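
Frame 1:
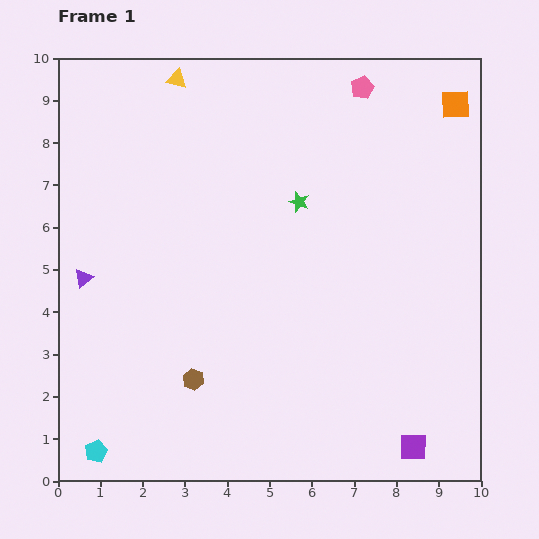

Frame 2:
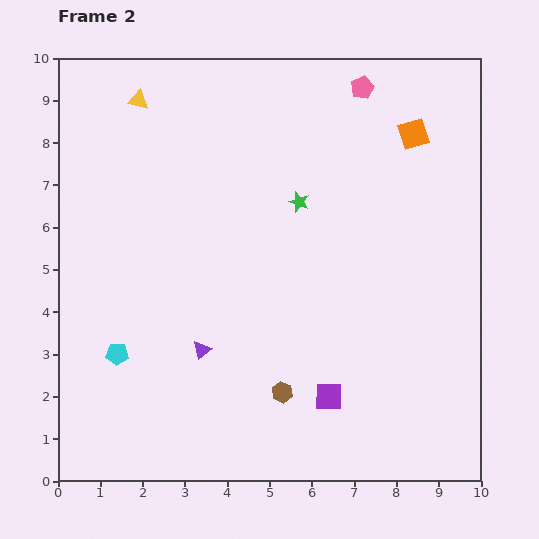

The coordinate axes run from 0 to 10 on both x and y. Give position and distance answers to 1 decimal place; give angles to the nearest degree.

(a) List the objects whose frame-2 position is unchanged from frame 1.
the green star, the pink pentagon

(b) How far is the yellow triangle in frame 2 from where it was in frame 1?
1.0

The yellow triangle moved from (2.8, 9.5) to (1.9, 9.0), a distance of √(0.9² + 0.5²) ≈ 1.0.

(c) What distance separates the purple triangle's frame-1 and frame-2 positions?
3.3

The purple triangle moved from (0.6, 4.8) to (3.4, 3.1), a distance of √(2.8² + 1.7²) ≈ 3.3.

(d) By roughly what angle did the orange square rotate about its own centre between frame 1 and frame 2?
16° counter-clockwise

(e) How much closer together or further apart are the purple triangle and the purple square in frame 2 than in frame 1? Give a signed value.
-5.6

Distance in frame 1: 8.8. Distance in frame 2: 3.2.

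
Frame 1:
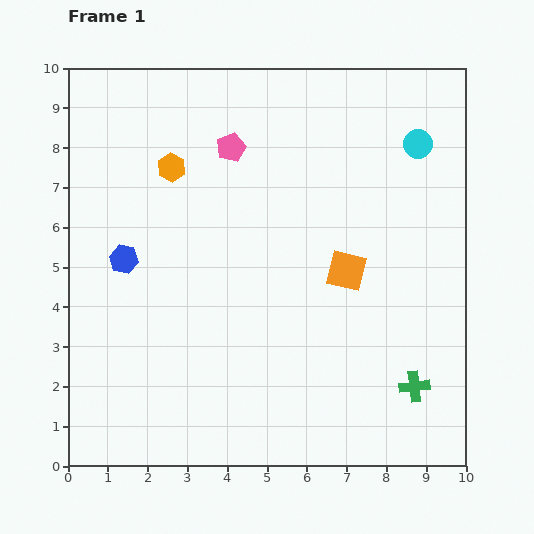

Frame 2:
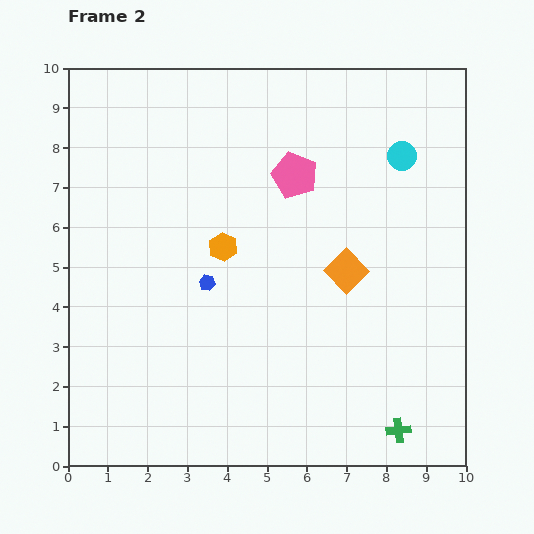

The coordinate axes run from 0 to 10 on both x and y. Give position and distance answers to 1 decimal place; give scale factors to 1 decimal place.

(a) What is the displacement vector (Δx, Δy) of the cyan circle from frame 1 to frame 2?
(-0.4, -0.3)

The cyan circle was at (8.8, 8.1) in frame 1 and (8.4, 7.8) in frame 2.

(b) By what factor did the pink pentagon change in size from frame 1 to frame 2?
1.6×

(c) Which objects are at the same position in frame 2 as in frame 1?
the orange square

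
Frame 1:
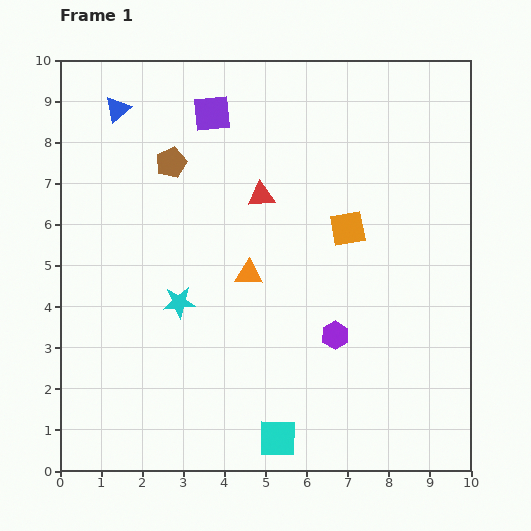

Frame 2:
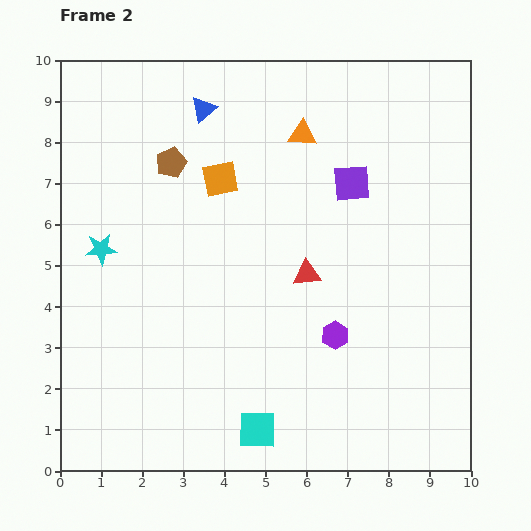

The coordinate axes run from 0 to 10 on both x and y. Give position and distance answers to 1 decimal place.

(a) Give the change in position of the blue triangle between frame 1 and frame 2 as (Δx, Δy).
(2.1, 0.0)

The blue triangle was at (1.4, 8.8) in frame 1 and (3.5, 8.8) in frame 2.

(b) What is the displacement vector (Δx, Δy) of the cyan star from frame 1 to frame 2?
(-1.9, 1.3)

The cyan star was at (2.9, 4.1) in frame 1 and (1.0, 5.4) in frame 2.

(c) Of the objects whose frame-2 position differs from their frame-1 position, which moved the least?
the cyan square

(moved 0.5)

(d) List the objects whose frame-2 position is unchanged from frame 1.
the brown pentagon, the purple hexagon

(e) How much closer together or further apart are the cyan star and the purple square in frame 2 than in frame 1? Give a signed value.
+1.6

Distance in frame 1: 4.7. Distance in frame 2: 6.3.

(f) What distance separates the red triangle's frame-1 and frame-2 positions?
2.2

The red triangle moved from (4.9, 6.7) to (6.0, 4.8), a distance of √(1.1² + 1.9²) ≈ 2.2.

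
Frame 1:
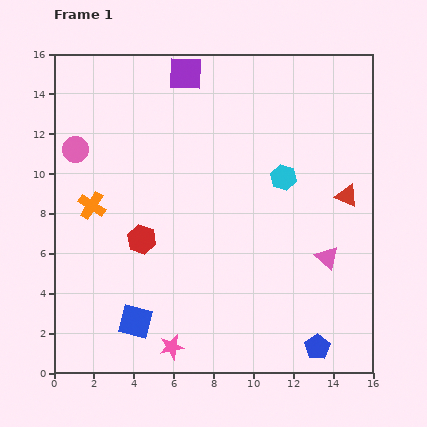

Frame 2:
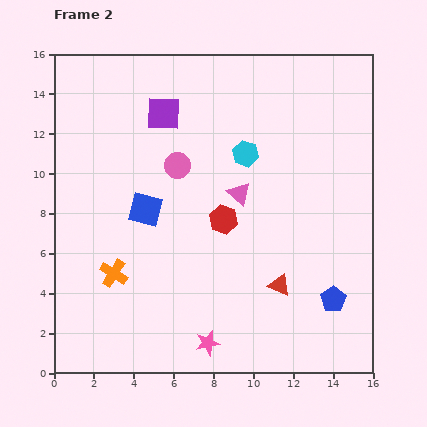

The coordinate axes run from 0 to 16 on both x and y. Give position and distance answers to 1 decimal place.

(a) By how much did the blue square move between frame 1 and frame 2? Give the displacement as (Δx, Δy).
(0.5, 5.6)

The blue square was at (4.1, 2.6) in frame 1 and (4.6, 8.2) in frame 2.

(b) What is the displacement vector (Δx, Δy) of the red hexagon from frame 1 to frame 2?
(4.1, 1.0)

The red hexagon was at (4.4, 6.7) in frame 1 and (8.5, 7.7) in frame 2.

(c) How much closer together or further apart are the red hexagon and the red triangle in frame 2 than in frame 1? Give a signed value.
-6.2

Distance in frame 1: 10.5. Distance in frame 2: 4.3.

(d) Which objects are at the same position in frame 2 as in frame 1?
none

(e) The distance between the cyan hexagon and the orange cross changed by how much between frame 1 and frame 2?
-0.8

Distance in frame 1: 9.7. Distance in frame 2: 8.9.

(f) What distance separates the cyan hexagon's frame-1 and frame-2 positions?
2.2

The cyan hexagon moved from (11.5, 9.8) to (9.6, 11.0), a distance of √(1.9² + 1.2²) ≈ 2.2.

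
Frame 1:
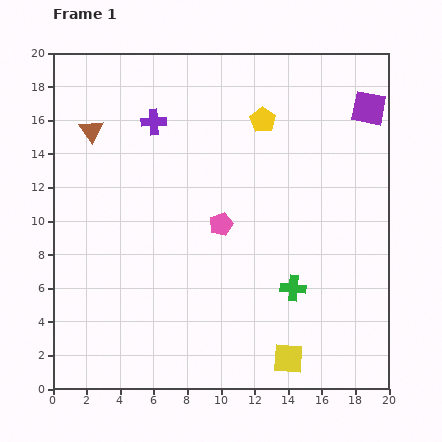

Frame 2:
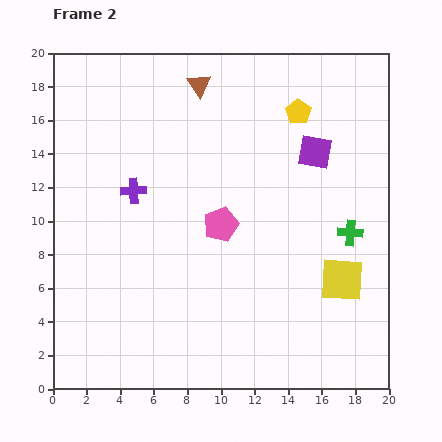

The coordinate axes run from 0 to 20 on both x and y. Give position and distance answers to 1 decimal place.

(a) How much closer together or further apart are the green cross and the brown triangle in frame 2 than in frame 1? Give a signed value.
-2.6

Distance in frame 1: 15.2. Distance in frame 2: 12.6.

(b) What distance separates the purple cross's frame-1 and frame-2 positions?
4.3

The purple cross moved from (6.0, 15.9) to (4.8, 11.8), a distance of √(1.2² + 4.1²) ≈ 4.3.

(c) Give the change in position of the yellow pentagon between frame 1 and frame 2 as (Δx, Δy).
(2.1, 0.5)

The yellow pentagon was at (12.5, 16.0) in frame 1 and (14.6, 16.5) in frame 2.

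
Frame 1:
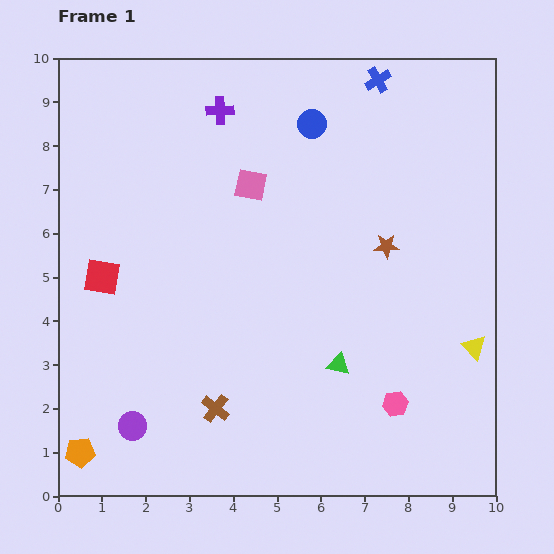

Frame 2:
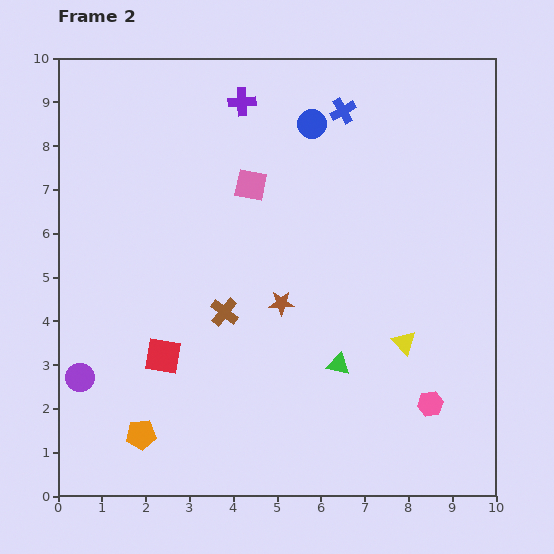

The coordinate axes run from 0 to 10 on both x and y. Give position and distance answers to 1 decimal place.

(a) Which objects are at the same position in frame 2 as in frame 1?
the blue circle, the green triangle, the pink square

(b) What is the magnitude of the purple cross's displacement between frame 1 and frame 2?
0.5

The purple cross moved from (3.7, 8.8) to (4.2, 9.0), a distance of √(0.5² + 0.2²) ≈ 0.5.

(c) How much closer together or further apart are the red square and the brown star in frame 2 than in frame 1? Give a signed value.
-3.5

Distance in frame 1: 6.5. Distance in frame 2: 3.0.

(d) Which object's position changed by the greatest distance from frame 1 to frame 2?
the brown star

(moved 2.7; next 2.3)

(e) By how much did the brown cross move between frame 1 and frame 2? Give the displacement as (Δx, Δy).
(0.2, 2.2)

The brown cross was at (3.6, 2.0) in frame 1 and (3.8, 4.2) in frame 2.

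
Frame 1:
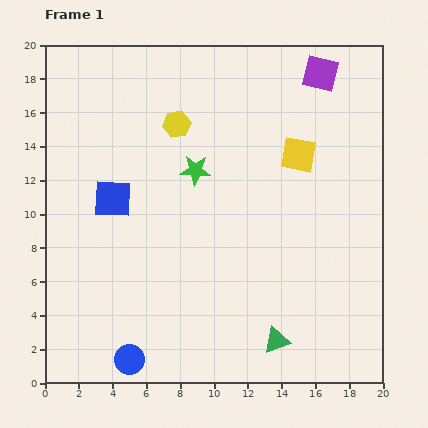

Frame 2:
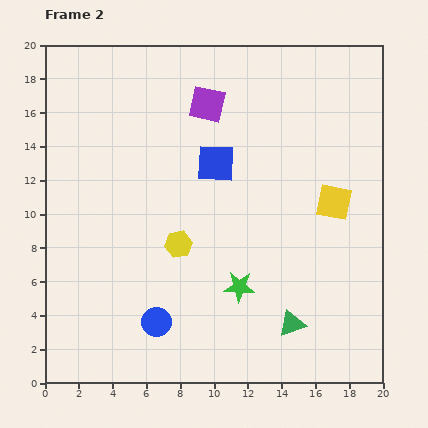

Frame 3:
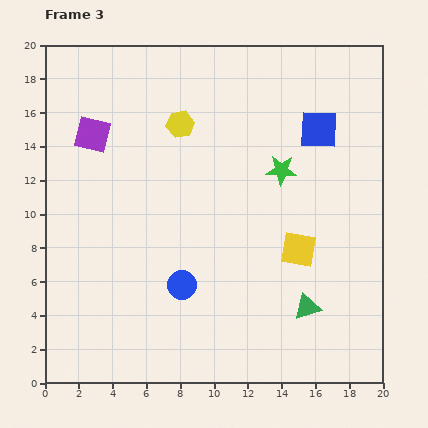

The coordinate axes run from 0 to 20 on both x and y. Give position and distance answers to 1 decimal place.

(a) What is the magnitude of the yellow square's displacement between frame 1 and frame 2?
3.5

The yellow square moved from (15.0, 13.5) to (17.1, 10.7), a distance of √(2.1² + 2.8²) ≈ 3.5.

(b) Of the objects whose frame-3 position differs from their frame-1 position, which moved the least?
the yellow hexagon

(moved 0.2)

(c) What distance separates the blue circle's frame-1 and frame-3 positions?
5.4

The blue circle moved from (5.0, 1.4) to (8.1, 5.8), a distance of √(3.1² + 4.4²) ≈ 5.4.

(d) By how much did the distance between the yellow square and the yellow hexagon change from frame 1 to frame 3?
+2.8

Distance in frame 1: 7.4. Distance in frame 3: 10.2.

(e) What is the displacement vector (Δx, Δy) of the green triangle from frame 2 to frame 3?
(0.9, 1.0)

The green triangle was at (14.6, 3.5) in frame 2 and (15.5, 4.5) in frame 3.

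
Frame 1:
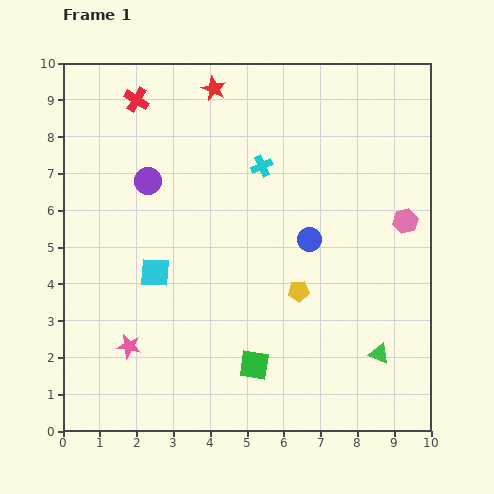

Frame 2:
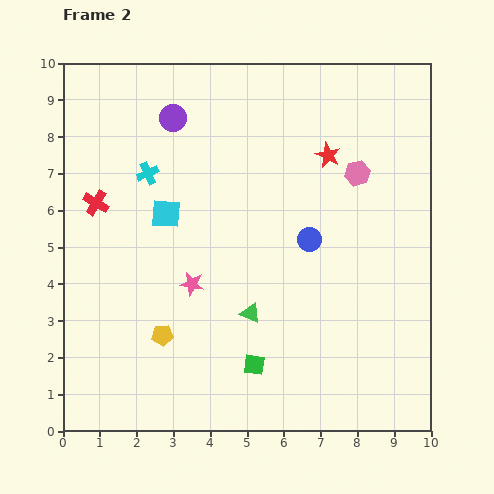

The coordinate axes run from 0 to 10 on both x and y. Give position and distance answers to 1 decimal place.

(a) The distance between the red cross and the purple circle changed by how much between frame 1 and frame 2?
+0.9

Distance in frame 1: 2.2. Distance in frame 2: 3.1.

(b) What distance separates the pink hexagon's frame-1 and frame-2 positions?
1.8

The pink hexagon moved from (9.3, 5.7) to (8.0, 7.0), a distance of √(1.3² + 1.3²) ≈ 1.8.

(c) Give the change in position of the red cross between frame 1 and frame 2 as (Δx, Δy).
(-1.1, -2.8)

The red cross was at (2.0, 9.0) in frame 1 and (0.9, 6.2) in frame 2.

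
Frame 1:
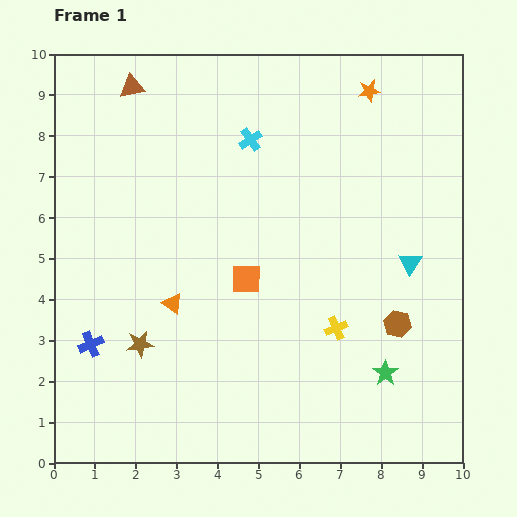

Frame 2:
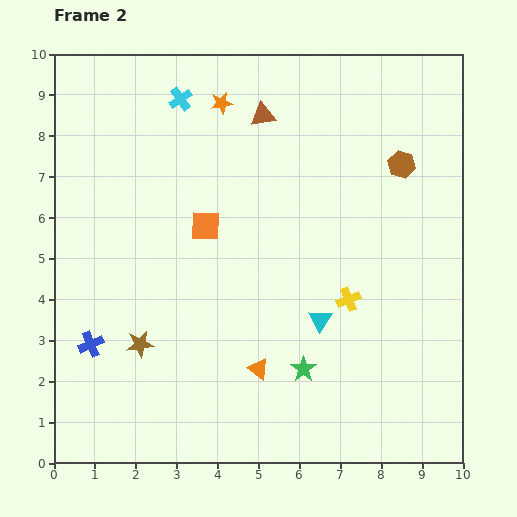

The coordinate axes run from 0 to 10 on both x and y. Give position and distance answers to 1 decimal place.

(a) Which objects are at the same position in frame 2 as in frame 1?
the brown star, the blue cross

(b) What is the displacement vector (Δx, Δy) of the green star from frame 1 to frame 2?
(-2.0, 0.1)

The green star was at (8.1, 2.2) in frame 1 and (6.1, 2.3) in frame 2.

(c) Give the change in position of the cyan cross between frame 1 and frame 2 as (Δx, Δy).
(-1.7, 1.0)

The cyan cross was at (4.8, 7.9) in frame 1 and (3.1, 8.9) in frame 2.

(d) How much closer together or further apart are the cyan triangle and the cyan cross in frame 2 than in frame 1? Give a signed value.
+1.5

Distance in frame 1: 4.9. Distance in frame 2: 6.4.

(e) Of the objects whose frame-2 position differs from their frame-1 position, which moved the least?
the yellow cross

(moved 0.8)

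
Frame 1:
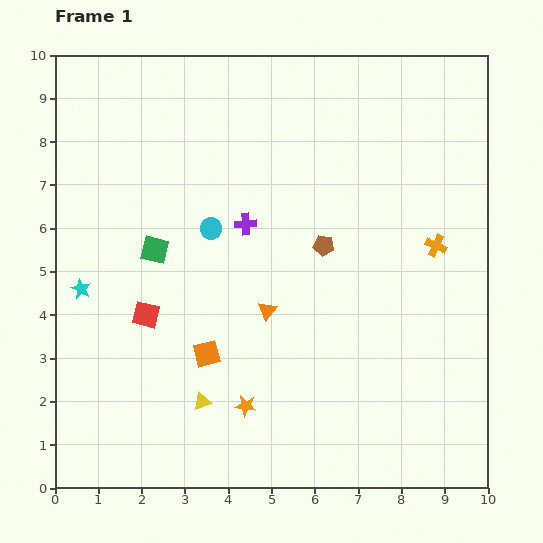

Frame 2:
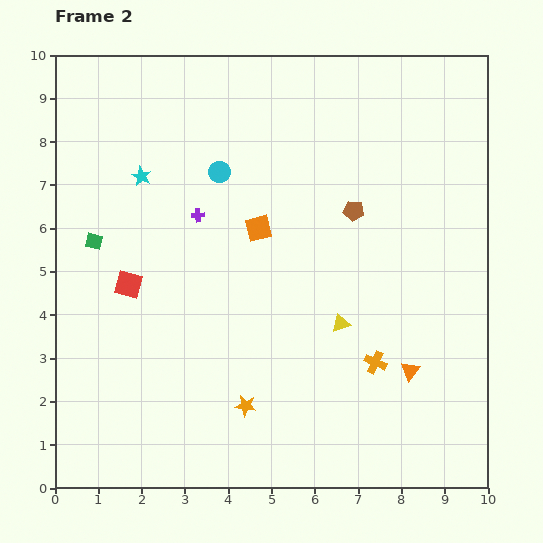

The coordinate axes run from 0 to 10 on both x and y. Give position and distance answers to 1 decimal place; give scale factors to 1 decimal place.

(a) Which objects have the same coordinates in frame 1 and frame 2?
the orange star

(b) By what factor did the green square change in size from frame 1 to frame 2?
0.6×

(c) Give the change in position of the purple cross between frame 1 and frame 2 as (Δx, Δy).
(-1.1, 0.2)

The purple cross was at (4.4, 6.1) in frame 1 and (3.3, 6.3) in frame 2.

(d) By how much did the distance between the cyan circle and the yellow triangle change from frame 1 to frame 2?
+0.5

Distance in frame 1: 4.0. Distance in frame 2: 4.5.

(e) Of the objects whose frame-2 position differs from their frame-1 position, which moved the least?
the red square

(moved 0.8)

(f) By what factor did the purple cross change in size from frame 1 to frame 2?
0.6×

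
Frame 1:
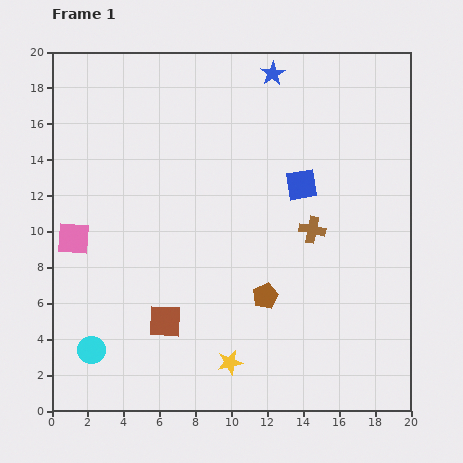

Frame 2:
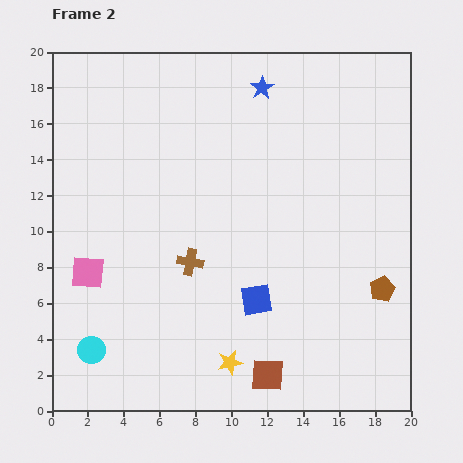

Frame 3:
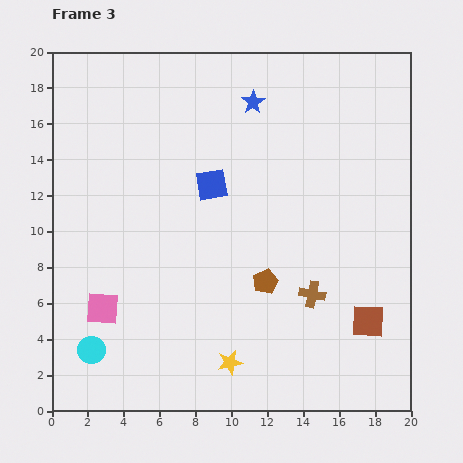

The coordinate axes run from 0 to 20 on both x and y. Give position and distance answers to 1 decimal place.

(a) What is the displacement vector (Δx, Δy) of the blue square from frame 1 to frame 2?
(-2.5, -6.4)

The blue square was at (13.9, 12.6) in frame 1 and (11.4, 6.2) in frame 2.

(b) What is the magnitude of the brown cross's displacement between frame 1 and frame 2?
7.0

The brown cross moved from (14.5, 10.1) to (7.7, 8.3), a distance of √(6.8² + 1.8²) ≈ 7.0.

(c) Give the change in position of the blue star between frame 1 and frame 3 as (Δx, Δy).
(-1.1, -1.6)

The blue star was at (12.3, 18.8) in frame 1 and (11.2, 17.2) in frame 3.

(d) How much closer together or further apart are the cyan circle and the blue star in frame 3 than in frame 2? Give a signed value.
-0.9

Distance in frame 2: 17.4. Distance in frame 3: 16.5.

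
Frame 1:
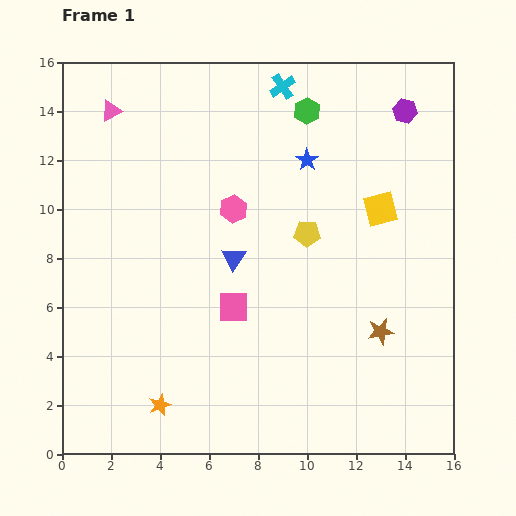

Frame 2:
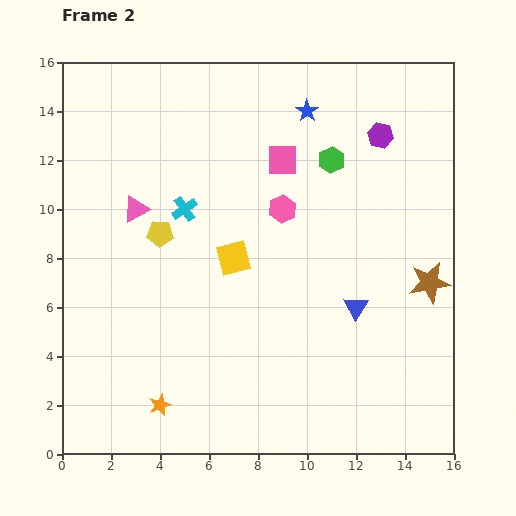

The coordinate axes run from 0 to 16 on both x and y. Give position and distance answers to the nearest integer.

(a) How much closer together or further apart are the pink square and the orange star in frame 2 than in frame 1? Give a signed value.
+6

Distance in frame 1: 5. Distance in frame 2: 11.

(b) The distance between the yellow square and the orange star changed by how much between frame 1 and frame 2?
-5

Distance in frame 1: 12. Distance in frame 2: 7.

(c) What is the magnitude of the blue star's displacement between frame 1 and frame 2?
2

The blue star moved from (10, 12) to (10, 14), a distance of √(0² + 2²) ≈ 2.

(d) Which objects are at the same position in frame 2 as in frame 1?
the orange star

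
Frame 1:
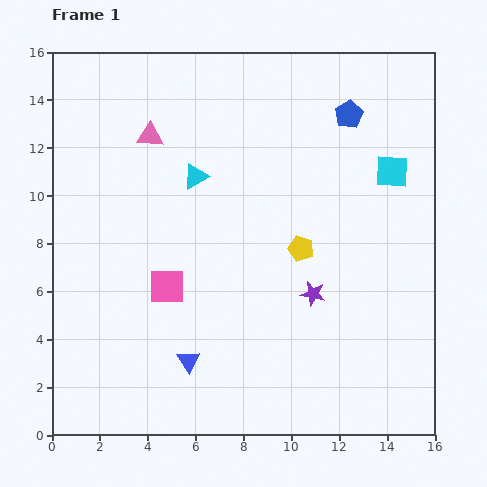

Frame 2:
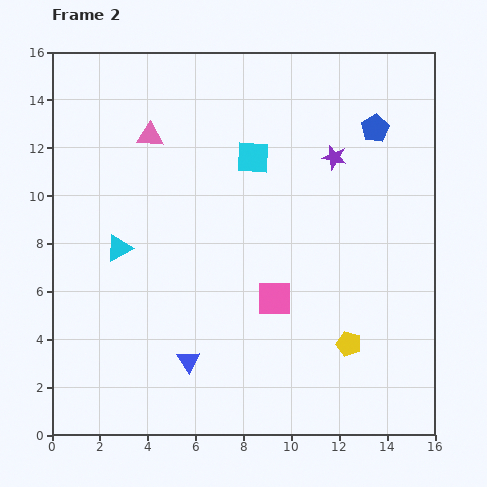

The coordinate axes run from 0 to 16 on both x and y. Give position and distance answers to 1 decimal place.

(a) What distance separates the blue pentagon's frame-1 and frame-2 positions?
1.3

The blue pentagon moved from (12.4, 13.4) to (13.5, 12.8), a distance of √(1.1² + 0.6²) ≈ 1.3.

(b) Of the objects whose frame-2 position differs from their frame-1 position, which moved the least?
the blue pentagon

(moved 1.3)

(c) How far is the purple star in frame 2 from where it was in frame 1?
5.8

The purple star moved from (10.9, 5.9) to (11.8, 11.6), a distance of √(0.9² + 5.7²) ≈ 5.8.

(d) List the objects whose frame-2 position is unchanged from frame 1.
the pink triangle, the blue triangle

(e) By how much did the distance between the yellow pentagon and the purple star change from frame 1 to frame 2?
+5.8

Distance in frame 1: 2.0. Distance in frame 2: 7.8.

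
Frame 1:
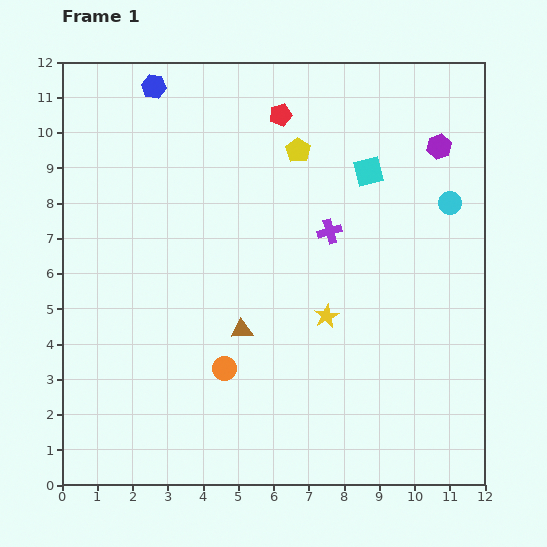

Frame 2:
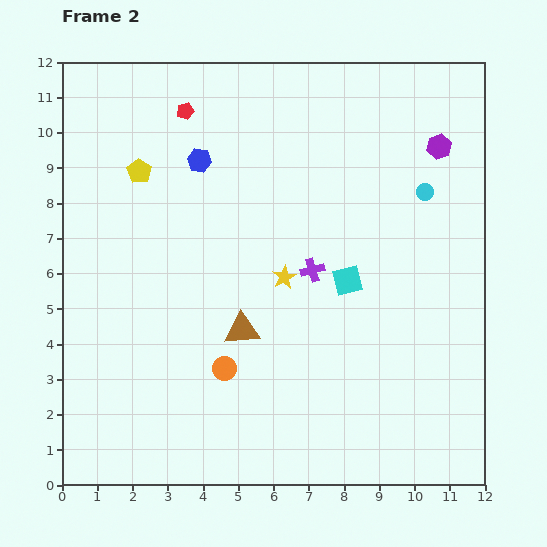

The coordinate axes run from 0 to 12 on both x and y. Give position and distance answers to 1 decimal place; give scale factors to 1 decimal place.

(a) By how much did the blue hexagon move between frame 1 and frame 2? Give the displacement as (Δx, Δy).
(1.3, -2.1)

The blue hexagon was at (2.6, 11.3) in frame 1 and (3.9, 9.2) in frame 2.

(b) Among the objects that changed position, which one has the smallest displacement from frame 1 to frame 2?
the cyan circle

(moved 0.8)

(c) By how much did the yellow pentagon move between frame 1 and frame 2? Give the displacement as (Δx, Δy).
(-4.5, -0.6)

The yellow pentagon was at (6.7, 9.5) in frame 1 and (2.2, 8.9) in frame 2.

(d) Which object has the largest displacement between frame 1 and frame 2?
the yellow pentagon

(moved 4.5; next 3.2)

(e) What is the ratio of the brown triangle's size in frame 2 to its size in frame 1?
1.6×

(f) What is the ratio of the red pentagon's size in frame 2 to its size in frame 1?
0.8×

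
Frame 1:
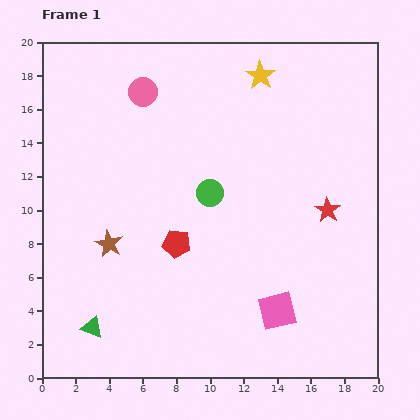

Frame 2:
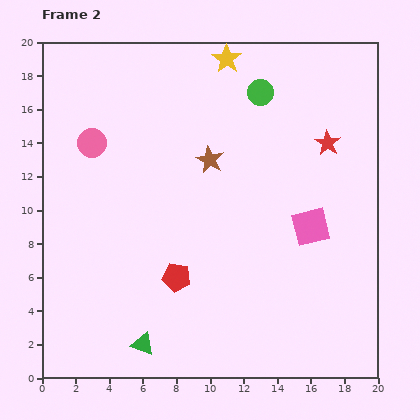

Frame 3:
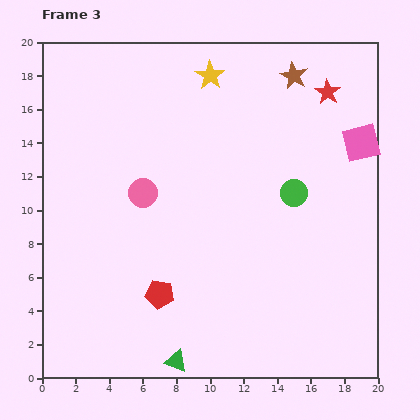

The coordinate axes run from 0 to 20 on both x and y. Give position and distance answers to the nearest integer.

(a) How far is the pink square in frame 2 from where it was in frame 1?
5

The pink square moved from (14, 4) to (16, 9), a distance of √(2² + 5²) ≈ 5.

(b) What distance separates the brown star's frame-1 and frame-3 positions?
15

The brown star moved from (4, 8) to (15, 18), a distance of √(11² + 10²) ≈ 15.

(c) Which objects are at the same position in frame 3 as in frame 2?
none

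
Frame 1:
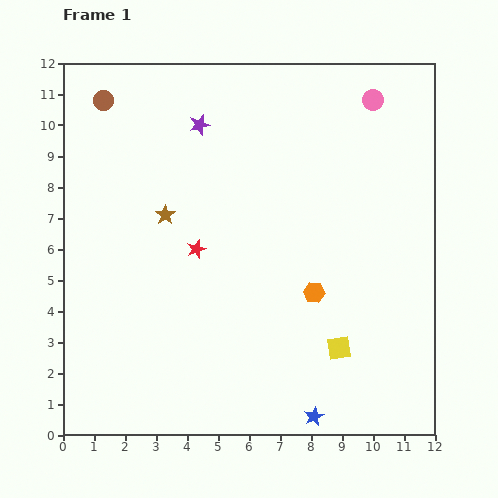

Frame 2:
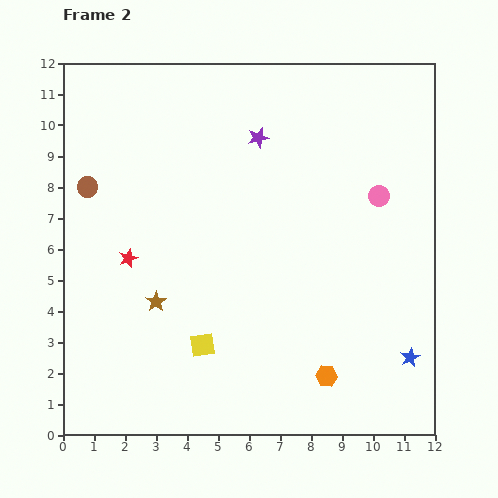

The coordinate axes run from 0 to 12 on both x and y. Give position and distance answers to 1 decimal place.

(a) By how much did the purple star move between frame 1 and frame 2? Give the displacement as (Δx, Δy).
(1.9, -0.4)

The purple star was at (4.4, 10.0) in frame 1 and (6.3, 9.6) in frame 2.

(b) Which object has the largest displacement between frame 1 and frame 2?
the yellow square

(moved 4.4; next 3.6)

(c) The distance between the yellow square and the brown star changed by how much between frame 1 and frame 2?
-5.0

Distance in frame 1: 7.1. Distance in frame 2: 2.1.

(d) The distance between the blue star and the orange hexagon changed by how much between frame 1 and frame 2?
-1.2

Distance in frame 1: 4.0. Distance in frame 2: 2.8.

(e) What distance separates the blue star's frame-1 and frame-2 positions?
3.6

The blue star moved from (8.1, 0.6) to (11.2, 2.5), a distance of √(3.1² + 1.9²) ≈ 3.6.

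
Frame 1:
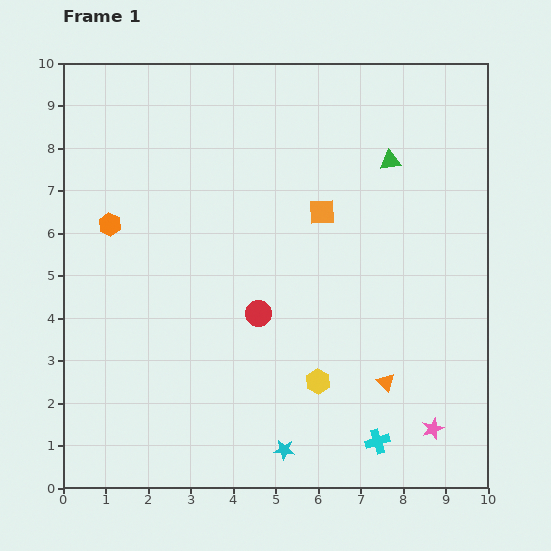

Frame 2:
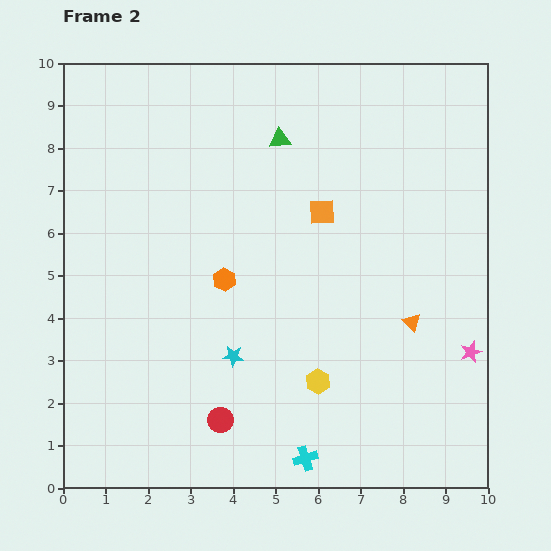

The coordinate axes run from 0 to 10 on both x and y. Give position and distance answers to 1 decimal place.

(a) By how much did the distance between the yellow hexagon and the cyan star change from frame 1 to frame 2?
+0.3

Distance in frame 1: 1.8. Distance in frame 2: 2.1.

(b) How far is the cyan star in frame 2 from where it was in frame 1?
2.5

The cyan star moved from (5.2, 0.9) to (4.0, 3.1), a distance of √(1.2² + 2.2²) ≈ 2.5.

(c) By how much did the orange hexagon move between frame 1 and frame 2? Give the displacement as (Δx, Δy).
(2.7, -1.3)

The orange hexagon was at (1.1, 6.2) in frame 1 and (3.8, 4.9) in frame 2.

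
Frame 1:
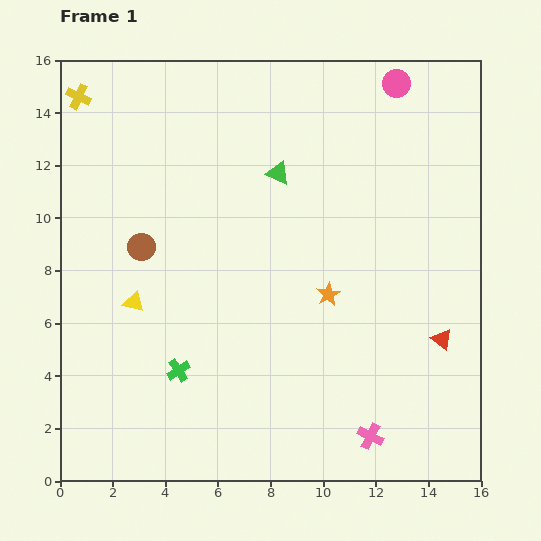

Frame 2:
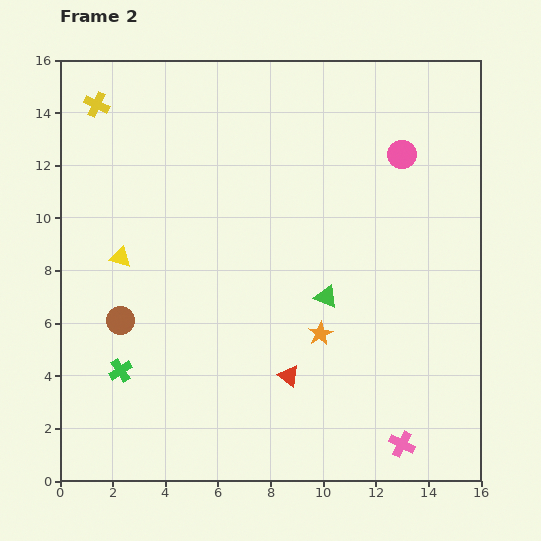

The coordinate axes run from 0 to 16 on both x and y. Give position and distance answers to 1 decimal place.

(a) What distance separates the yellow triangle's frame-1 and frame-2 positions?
1.8

The yellow triangle moved from (2.8, 6.8) to (2.3, 8.5), a distance of √(0.5² + 1.7²) ≈ 1.8.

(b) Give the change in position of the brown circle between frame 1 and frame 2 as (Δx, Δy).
(-0.8, -2.8)

The brown circle was at (3.1, 8.9) in frame 1 and (2.3, 6.1) in frame 2.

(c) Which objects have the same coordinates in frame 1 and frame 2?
none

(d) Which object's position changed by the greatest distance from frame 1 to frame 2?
the red triangle

(moved 6.0; next 5.0)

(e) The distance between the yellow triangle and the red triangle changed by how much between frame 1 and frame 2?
-4.0

Distance in frame 1: 11.8. Distance in frame 2: 7.8.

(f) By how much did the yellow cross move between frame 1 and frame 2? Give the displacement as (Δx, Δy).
(0.7, -0.3)

The yellow cross was at (0.7, 14.6) in frame 1 and (1.4, 14.3) in frame 2.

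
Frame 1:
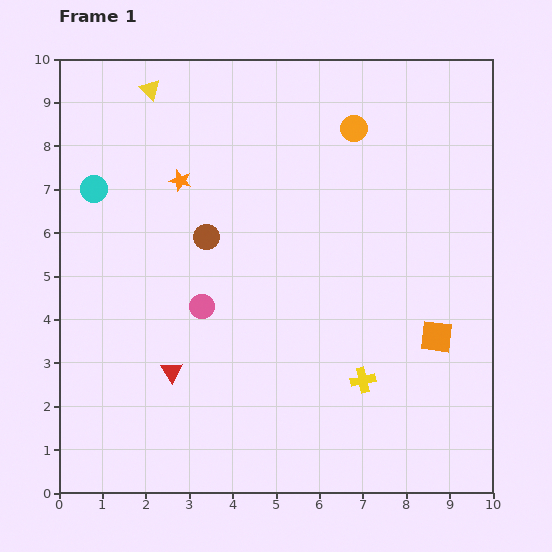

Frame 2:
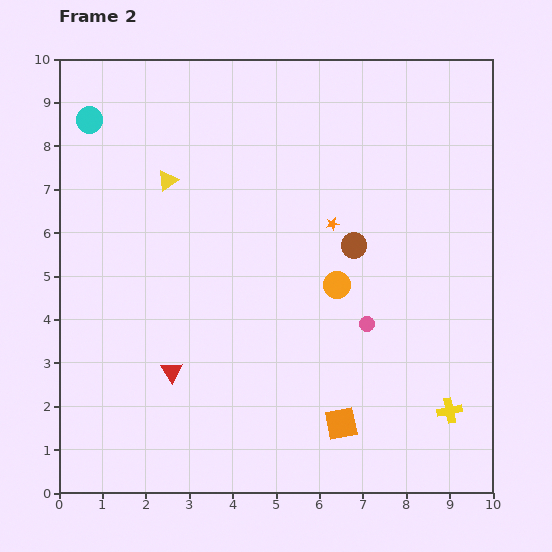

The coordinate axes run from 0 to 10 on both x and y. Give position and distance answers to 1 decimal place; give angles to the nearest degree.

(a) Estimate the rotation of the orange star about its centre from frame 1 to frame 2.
26° counter-clockwise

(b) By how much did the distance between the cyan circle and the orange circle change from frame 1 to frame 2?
+0.7

Distance in frame 1: 6.2. Distance in frame 2: 6.9.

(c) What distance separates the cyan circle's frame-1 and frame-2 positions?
1.6

The cyan circle moved from (0.8, 7.0) to (0.7, 8.6), a distance of √(0.1² + 1.6²) ≈ 1.6.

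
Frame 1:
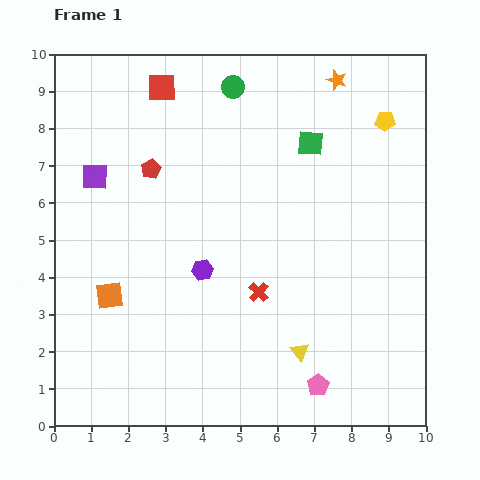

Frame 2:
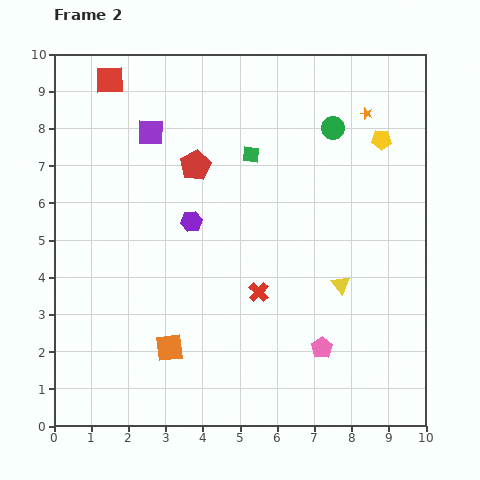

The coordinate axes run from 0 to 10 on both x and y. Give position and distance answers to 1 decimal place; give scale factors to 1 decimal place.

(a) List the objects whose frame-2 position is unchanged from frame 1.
the red cross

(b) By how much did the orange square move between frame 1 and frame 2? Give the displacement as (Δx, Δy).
(1.6, -1.4)

The orange square was at (1.5, 3.5) in frame 1 and (3.1, 2.1) in frame 2.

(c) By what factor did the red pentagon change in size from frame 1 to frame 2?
1.5×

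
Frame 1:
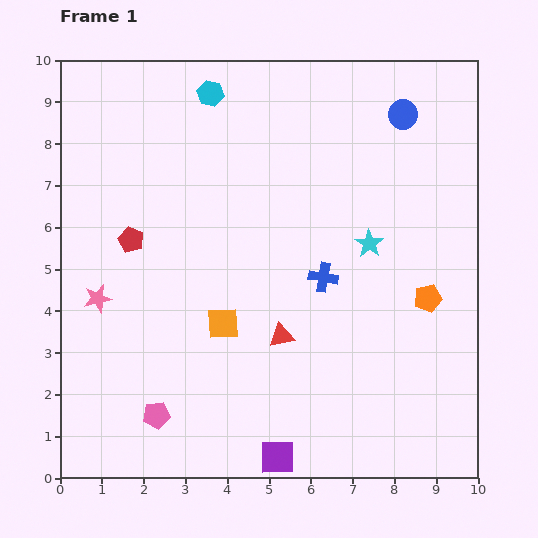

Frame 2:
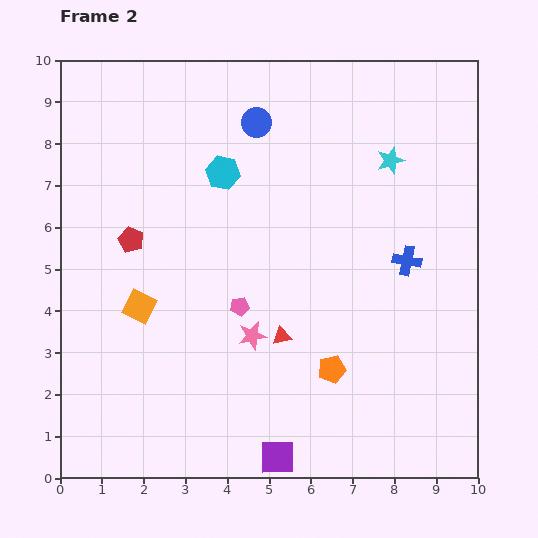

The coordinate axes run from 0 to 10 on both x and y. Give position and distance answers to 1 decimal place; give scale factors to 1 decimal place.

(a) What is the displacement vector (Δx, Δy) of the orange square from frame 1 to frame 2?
(-2.0, 0.4)

The orange square was at (3.9, 3.7) in frame 1 and (1.9, 4.1) in frame 2.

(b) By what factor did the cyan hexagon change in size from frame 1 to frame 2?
1.3×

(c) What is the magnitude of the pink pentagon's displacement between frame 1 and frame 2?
3.3

The pink pentagon moved from (2.3, 1.5) to (4.3, 4.1), a distance of √(2.0² + 2.6²) ≈ 3.3.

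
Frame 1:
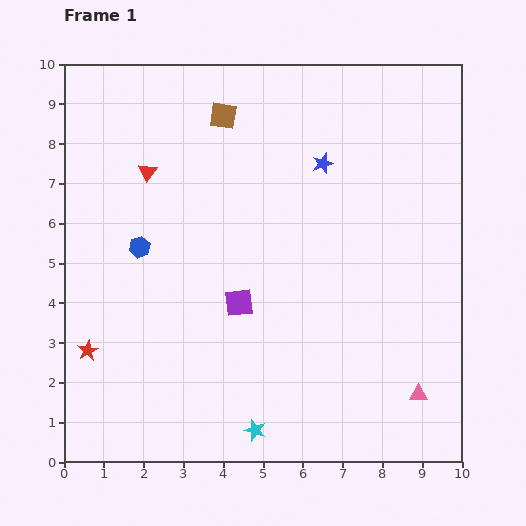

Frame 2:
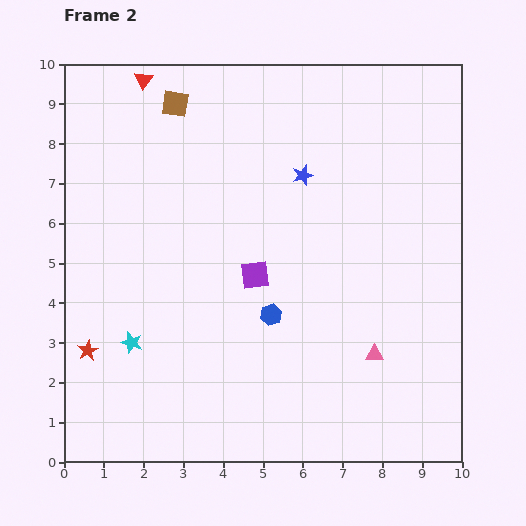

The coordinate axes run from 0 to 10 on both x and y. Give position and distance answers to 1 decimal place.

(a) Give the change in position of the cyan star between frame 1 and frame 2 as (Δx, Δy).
(-3.1, 2.2)

The cyan star was at (4.8, 0.8) in frame 1 and (1.7, 3.0) in frame 2.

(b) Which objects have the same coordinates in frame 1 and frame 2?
the red star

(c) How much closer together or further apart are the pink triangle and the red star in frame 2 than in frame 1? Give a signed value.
-1.2

Distance in frame 1: 8.4. Distance in frame 2: 7.2.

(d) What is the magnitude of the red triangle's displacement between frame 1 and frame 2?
2.3

The red triangle moved from (2.1, 7.3) to (2.0, 9.6), a distance of √(0.1² + 2.3²) ≈ 2.3.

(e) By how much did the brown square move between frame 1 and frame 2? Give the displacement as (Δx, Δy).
(-1.2, 0.3)

The brown square was at (4.0, 8.7) in frame 1 and (2.8, 9.0) in frame 2.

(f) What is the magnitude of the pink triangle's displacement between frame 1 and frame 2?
1.5

The pink triangle moved from (8.9, 1.7) to (7.8, 2.7), a distance of √(1.1² + 1.0²) ≈ 1.5.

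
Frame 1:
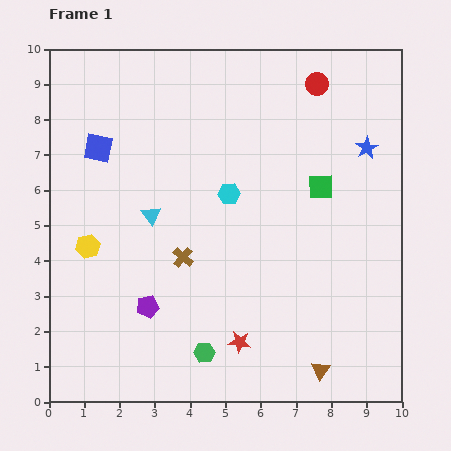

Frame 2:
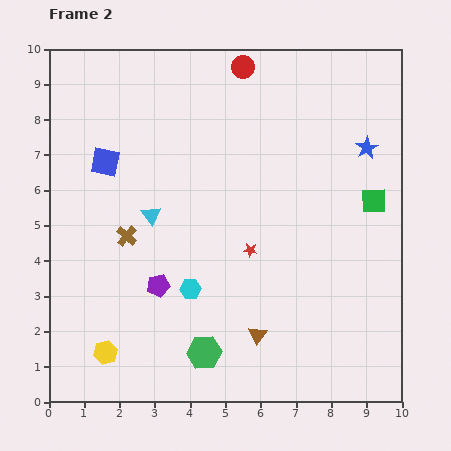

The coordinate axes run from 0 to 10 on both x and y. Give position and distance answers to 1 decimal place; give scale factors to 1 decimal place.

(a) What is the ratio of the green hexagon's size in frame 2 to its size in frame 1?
1.7×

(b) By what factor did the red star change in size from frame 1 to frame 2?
0.6×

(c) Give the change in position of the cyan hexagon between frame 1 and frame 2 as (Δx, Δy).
(-1.1, -2.7)

The cyan hexagon was at (5.1, 5.9) in frame 1 and (4.0, 3.2) in frame 2.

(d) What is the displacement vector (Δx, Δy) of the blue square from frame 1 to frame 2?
(0.2, -0.4)

The blue square was at (1.4, 7.2) in frame 1 and (1.6, 6.8) in frame 2.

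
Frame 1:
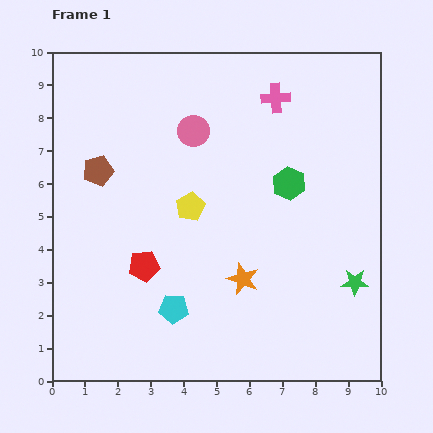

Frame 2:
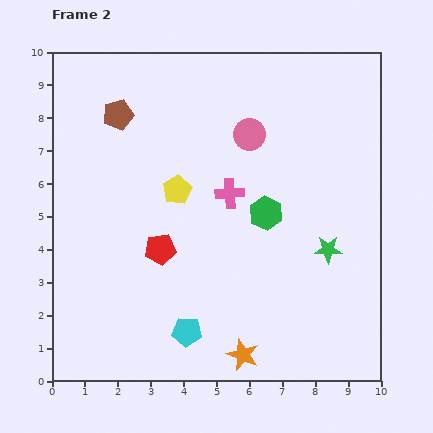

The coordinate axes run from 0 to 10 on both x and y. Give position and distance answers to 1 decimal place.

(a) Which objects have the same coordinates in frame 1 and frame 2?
none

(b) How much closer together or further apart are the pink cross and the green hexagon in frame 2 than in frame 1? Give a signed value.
-1.3

Distance in frame 1: 2.6. Distance in frame 2: 1.3.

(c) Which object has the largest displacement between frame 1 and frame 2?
the pink cross

(moved 3.2; next 2.3)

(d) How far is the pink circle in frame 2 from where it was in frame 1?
1.7

The pink circle moved from (4.3, 7.6) to (6.0, 7.5), a distance of √(1.7² + 0.1²) ≈ 1.7.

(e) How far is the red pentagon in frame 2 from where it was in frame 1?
0.7

The red pentagon moved from (2.8, 3.5) to (3.3, 4.0), a distance of √(0.5² + 0.5²) ≈ 0.7.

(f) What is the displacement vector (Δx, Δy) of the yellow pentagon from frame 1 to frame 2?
(-0.4, 0.5)

The yellow pentagon was at (4.2, 5.3) in frame 1 and (3.8, 5.8) in frame 2.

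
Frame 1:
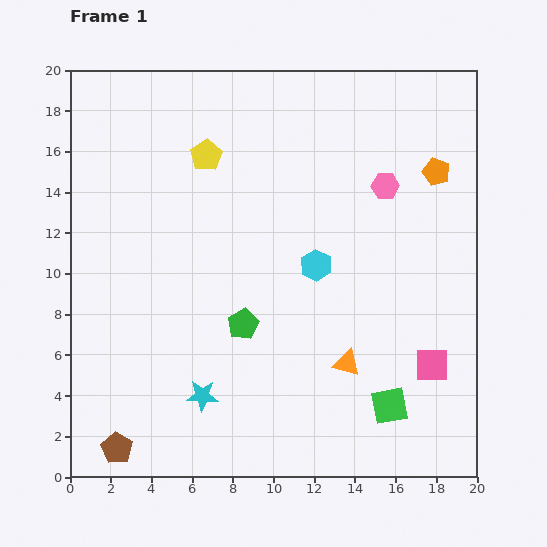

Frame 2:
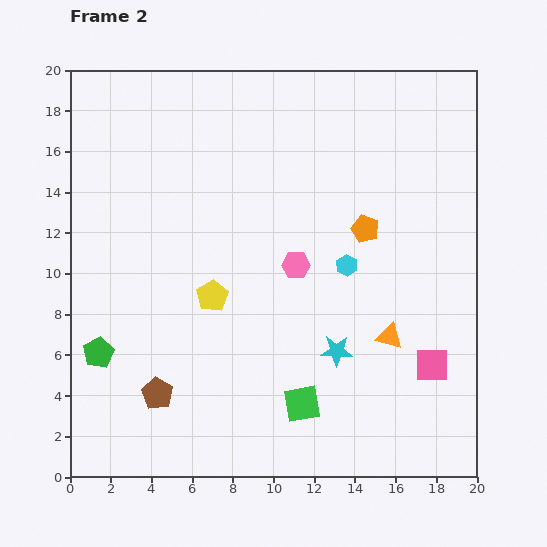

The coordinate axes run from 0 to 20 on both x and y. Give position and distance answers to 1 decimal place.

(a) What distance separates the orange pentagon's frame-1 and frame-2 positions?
4.5

The orange pentagon moved from (18.0, 15.0) to (14.5, 12.2), a distance of √(3.5² + 2.8²) ≈ 4.5.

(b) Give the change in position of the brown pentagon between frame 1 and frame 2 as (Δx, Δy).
(2.0, 2.7)

The brown pentagon was at (2.3, 1.4) in frame 1 and (4.3, 4.1) in frame 2.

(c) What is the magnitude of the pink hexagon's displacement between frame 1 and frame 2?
5.9

The pink hexagon moved from (15.5, 14.3) to (11.1, 10.4), a distance of √(4.4² + 3.9²) ≈ 5.9.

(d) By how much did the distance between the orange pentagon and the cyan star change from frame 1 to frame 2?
-9.7

Distance in frame 1: 15.9. Distance in frame 2: 6.2.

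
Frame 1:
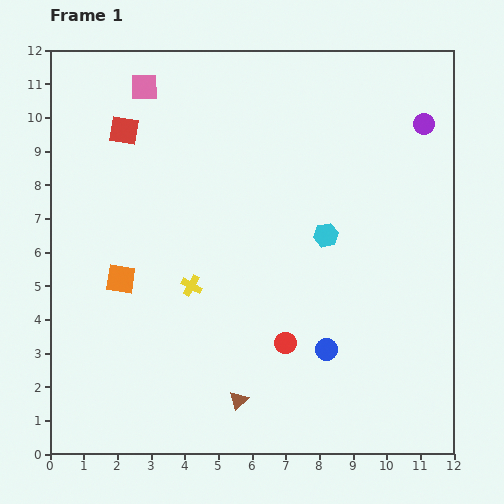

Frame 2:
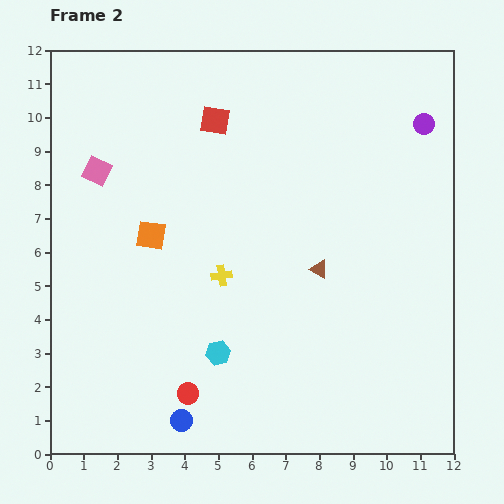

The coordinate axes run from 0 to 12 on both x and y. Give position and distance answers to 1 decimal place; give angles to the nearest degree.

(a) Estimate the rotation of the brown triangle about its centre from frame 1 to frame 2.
47° counter-clockwise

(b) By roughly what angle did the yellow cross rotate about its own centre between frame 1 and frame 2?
37° counter-clockwise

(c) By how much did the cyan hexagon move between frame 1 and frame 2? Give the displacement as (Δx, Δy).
(-3.2, -3.5)

The cyan hexagon was at (8.2, 6.5) in frame 1 and (5.0, 3.0) in frame 2.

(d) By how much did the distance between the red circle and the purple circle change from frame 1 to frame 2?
+2.9

Distance in frame 1: 7.7. Distance in frame 2: 10.6.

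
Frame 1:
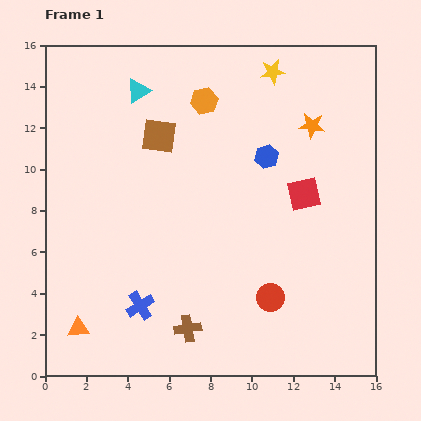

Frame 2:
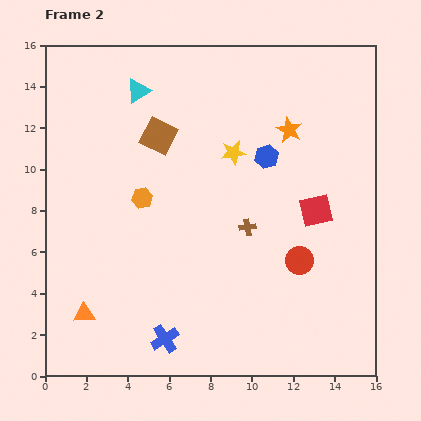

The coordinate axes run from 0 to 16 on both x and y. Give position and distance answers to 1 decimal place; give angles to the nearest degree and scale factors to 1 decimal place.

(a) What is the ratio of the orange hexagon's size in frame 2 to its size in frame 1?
0.8×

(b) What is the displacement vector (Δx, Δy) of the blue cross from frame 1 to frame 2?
(1.2, -1.6)

The blue cross was at (4.6, 3.4) in frame 1 and (5.8, 1.8) in frame 2.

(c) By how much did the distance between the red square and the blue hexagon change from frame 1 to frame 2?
+1.0

Distance in frame 1: 2.5. Distance in frame 2: 3.5.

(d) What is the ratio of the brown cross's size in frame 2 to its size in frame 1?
0.6×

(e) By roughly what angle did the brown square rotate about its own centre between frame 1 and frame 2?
18° clockwise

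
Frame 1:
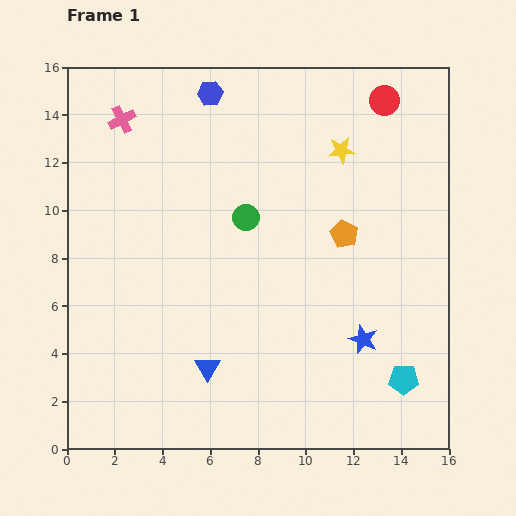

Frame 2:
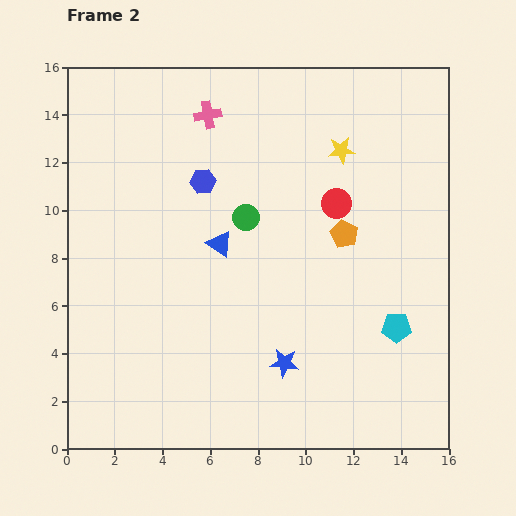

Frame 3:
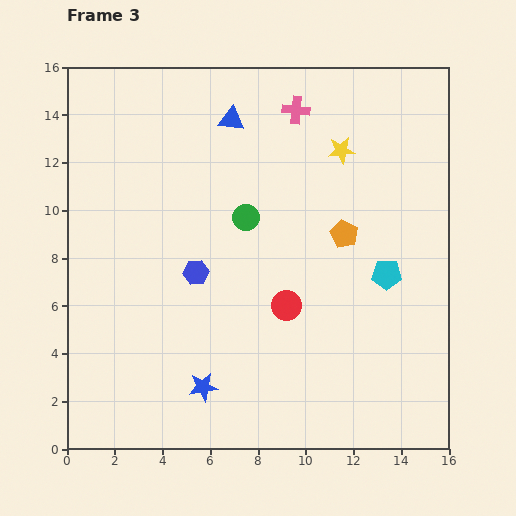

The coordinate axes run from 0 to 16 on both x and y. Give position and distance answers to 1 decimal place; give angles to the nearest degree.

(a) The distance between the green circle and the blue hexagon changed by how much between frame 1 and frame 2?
-3.1

Distance in frame 1: 5.4. Distance in frame 2: 2.3.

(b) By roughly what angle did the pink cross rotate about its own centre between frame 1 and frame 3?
32° clockwise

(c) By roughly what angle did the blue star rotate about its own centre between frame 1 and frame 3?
31° counter-clockwise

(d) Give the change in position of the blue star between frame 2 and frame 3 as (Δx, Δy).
(-3.4, -1.0)

The blue star was at (9.1, 3.6) in frame 2 and (5.7, 2.6) in frame 3.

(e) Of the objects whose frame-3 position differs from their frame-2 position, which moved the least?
the cyan pentagon

(moved 2.2)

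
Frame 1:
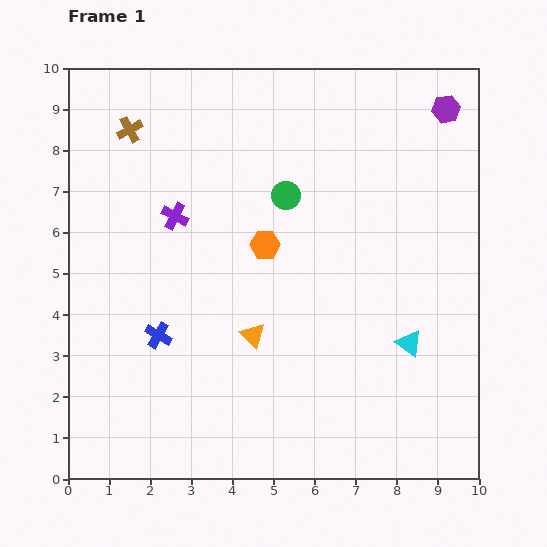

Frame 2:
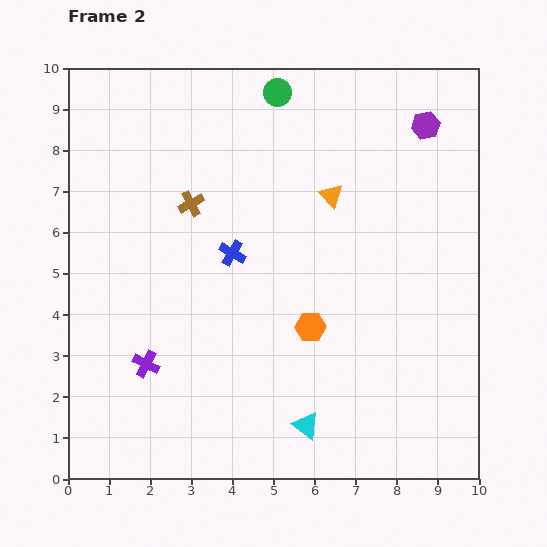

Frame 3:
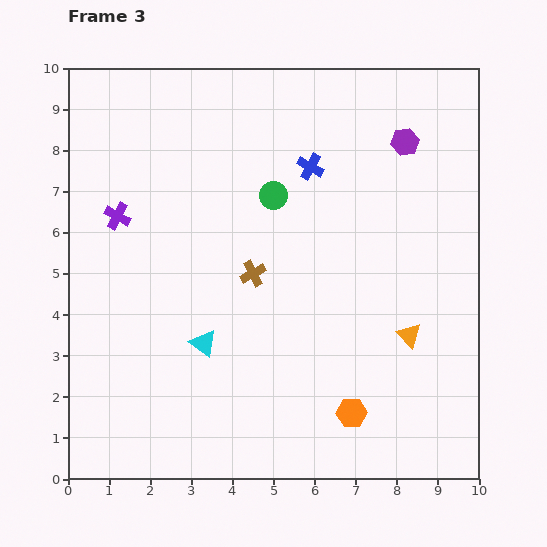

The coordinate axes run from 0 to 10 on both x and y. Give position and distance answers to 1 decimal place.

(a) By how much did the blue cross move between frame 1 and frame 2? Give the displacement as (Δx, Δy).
(1.8, 2.0)

The blue cross was at (2.2, 3.5) in frame 1 and (4.0, 5.5) in frame 2.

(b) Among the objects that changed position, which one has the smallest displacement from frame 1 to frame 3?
the green circle

(moved 0.3)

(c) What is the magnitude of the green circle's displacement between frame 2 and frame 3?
2.5

The green circle moved from (5.1, 9.4) to (5.0, 6.9), a distance of √(0.1² + 2.5²) ≈ 2.5.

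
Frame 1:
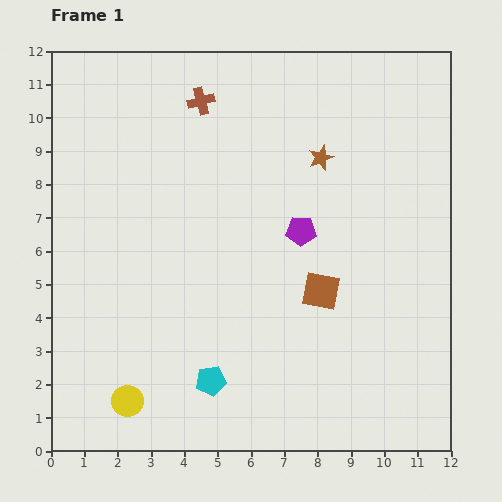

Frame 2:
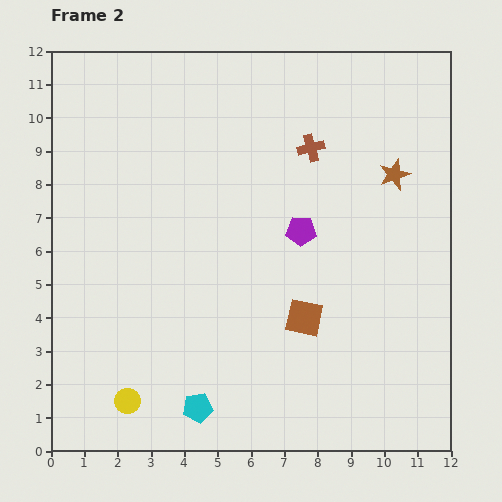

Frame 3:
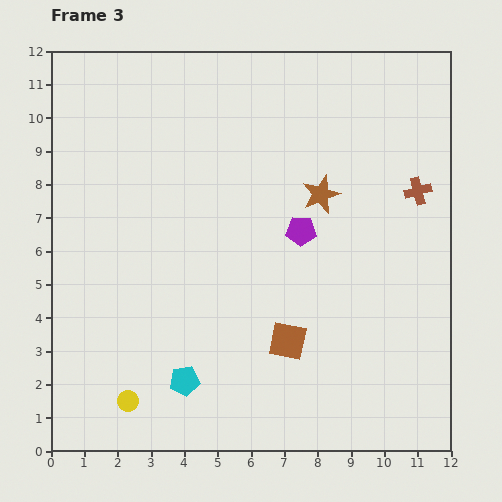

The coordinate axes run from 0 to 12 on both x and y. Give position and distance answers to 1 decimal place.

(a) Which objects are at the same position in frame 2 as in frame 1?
the purple pentagon, the yellow circle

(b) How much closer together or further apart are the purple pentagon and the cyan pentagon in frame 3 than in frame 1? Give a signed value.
+0.5

Distance in frame 1: 5.2. Distance in frame 3: 5.7.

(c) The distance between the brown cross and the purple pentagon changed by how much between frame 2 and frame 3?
+1.2

Distance in frame 2: 2.5. Distance in frame 3: 3.7.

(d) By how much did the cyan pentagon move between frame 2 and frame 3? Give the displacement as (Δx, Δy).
(-0.4, 0.8)

The cyan pentagon was at (4.4, 1.3) in frame 2 and (4.0, 2.1) in frame 3.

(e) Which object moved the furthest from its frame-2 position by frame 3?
the brown cross

(moved 3.5; next 2.3)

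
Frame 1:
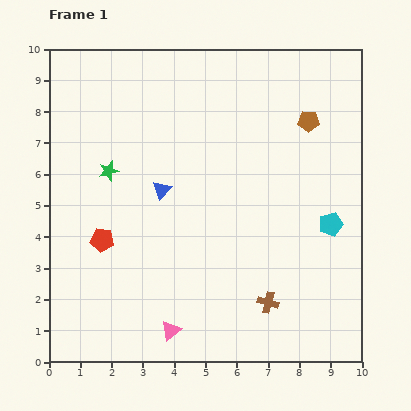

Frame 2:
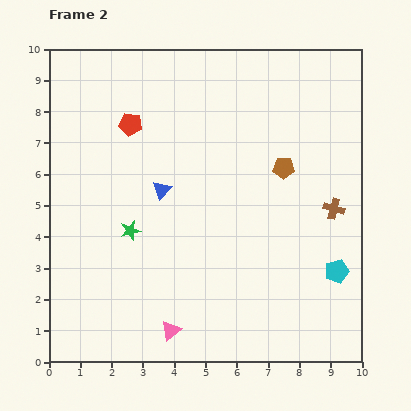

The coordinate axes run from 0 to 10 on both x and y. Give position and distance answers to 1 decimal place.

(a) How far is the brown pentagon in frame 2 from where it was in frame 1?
1.7

The brown pentagon moved from (8.3, 7.7) to (7.5, 6.2), a distance of √(0.8² + 1.5²) ≈ 1.7.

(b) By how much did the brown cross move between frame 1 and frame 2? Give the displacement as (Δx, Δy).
(2.1, 3.0)

The brown cross was at (7.0, 1.9) in frame 1 and (9.1, 4.9) in frame 2.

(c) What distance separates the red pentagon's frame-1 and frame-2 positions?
3.8

The red pentagon moved from (1.7, 3.9) to (2.6, 7.6), a distance of √(0.9² + 3.7²) ≈ 3.8.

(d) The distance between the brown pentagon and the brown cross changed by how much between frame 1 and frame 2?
-3.8

Distance in frame 1: 5.9. Distance in frame 2: 2.1.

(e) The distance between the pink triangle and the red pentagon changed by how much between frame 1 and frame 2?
+3.1

Distance in frame 1: 3.6. Distance in frame 2: 6.7.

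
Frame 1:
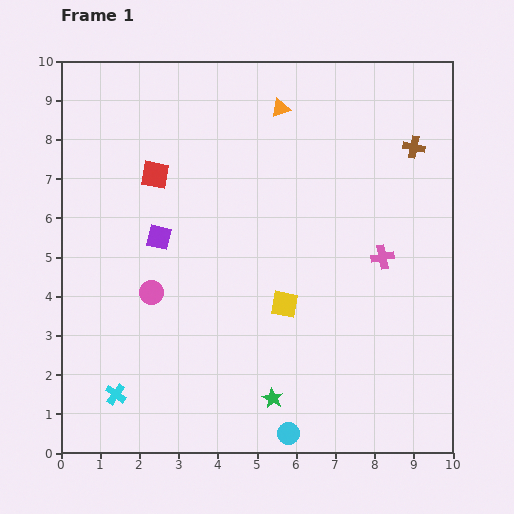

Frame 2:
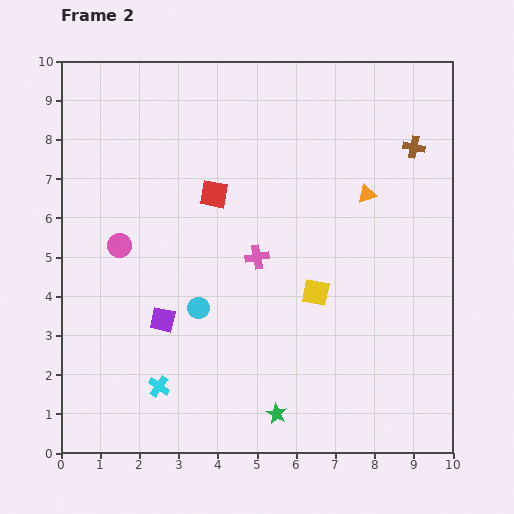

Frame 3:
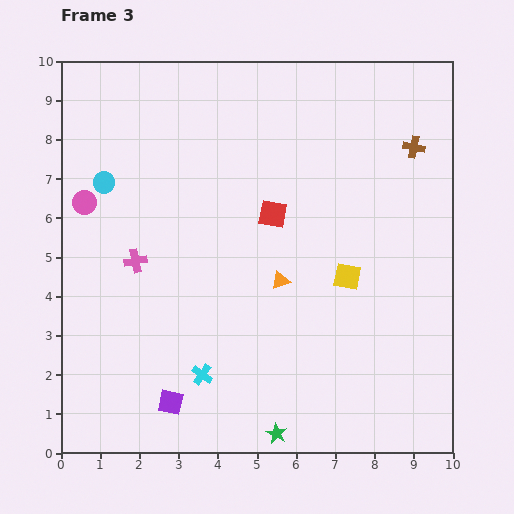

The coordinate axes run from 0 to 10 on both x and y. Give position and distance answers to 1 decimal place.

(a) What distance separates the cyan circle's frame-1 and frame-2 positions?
3.9

The cyan circle moved from (5.8, 0.5) to (3.5, 3.7), a distance of √(2.3² + 3.2²) ≈ 3.9.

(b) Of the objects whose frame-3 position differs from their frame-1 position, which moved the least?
the green star

(moved 0.9)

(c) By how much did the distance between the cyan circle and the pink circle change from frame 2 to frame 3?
-1.9

Distance in frame 2: 2.6. Distance in frame 3: 0.7.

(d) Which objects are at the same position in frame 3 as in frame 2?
the brown cross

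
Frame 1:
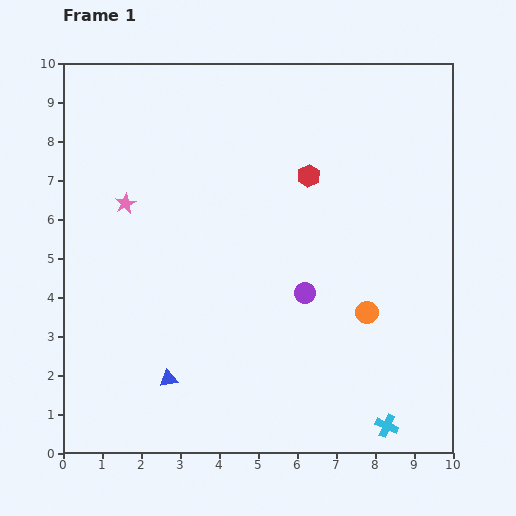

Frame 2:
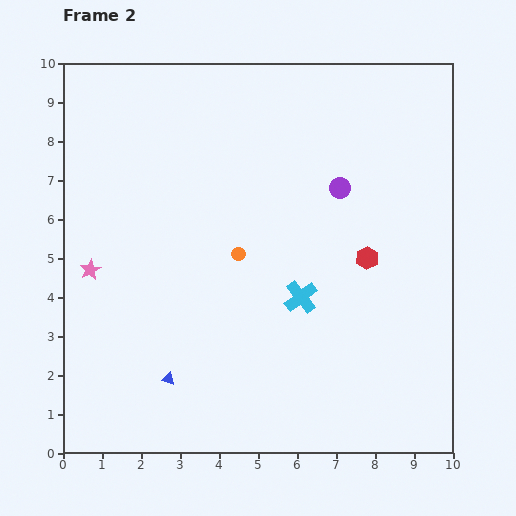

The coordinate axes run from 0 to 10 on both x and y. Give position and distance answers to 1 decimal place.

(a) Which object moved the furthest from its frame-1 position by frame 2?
the cyan cross

(moved 4.0; next 3.6)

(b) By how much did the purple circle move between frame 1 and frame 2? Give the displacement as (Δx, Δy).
(0.9, 2.7)

The purple circle was at (6.2, 4.1) in frame 1 and (7.1, 6.8) in frame 2.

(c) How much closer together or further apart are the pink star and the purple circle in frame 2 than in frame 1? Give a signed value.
+1.6

Distance in frame 1: 5.1. Distance in frame 2: 6.7.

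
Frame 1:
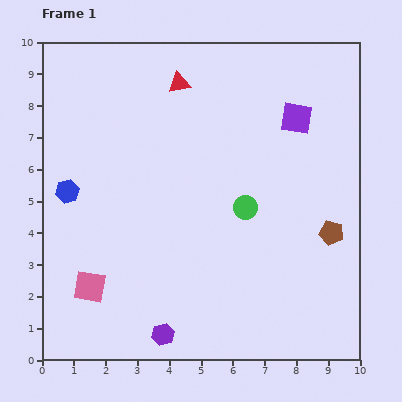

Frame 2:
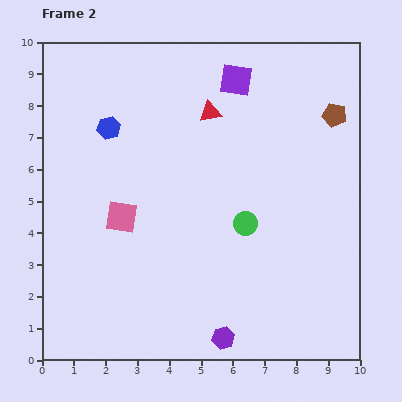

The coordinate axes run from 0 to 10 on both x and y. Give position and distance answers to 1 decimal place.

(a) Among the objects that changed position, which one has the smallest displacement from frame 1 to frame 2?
the green circle

(moved 0.5)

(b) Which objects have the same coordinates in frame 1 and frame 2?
none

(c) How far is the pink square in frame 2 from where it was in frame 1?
2.4

The pink square moved from (1.5, 2.3) to (2.5, 4.5), a distance of √(1.0² + 2.2²) ≈ 2.4.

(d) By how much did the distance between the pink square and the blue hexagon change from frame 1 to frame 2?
-0.3

Distance in frame 1: 3.1. Distance in frame 2: 2.8.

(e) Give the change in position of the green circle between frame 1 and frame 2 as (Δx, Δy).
(0.0, -0.5)

The green circle was at (6.4, 4.8) in frame 1 and (6.4, 4.3) in frame 2.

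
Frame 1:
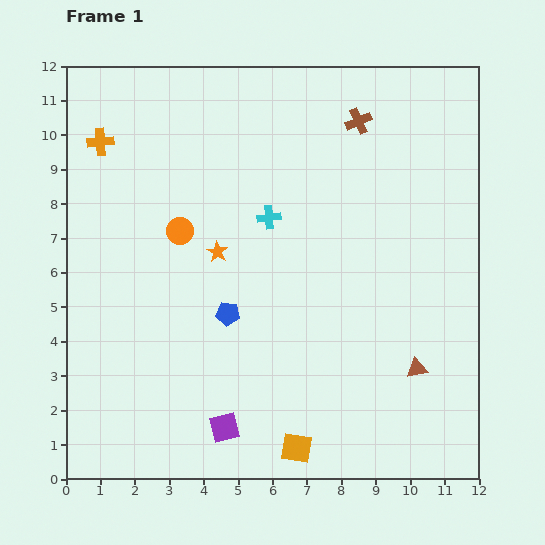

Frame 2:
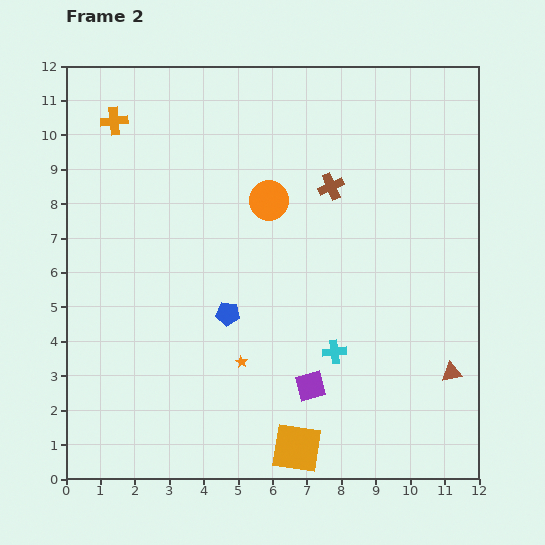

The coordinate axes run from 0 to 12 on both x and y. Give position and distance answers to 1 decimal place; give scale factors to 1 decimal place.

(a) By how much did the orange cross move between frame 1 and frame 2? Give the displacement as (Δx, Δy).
(0.4, 0.6)

The orange cross was at (1.0, 9.8) in frame 1 and (1.4, 10.4) in frame 2.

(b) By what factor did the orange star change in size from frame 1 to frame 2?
0.6×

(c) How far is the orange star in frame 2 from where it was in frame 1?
3.3

The orange star moved from (4.4, 6.6) to (5.1, 3.4), a distance of √(0.7² + 3.2²) ≈ 3.3.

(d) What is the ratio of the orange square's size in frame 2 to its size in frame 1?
1.6×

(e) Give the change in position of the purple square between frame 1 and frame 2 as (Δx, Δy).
(2.5, 1.2)

The purple square was at (4.6, 1.5) in frame 1 and (7.1, 2.7) in frame 2.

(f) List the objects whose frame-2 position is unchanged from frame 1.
the orange square, the blue pentagon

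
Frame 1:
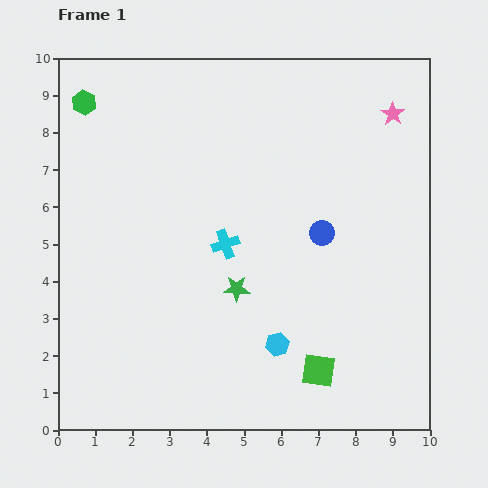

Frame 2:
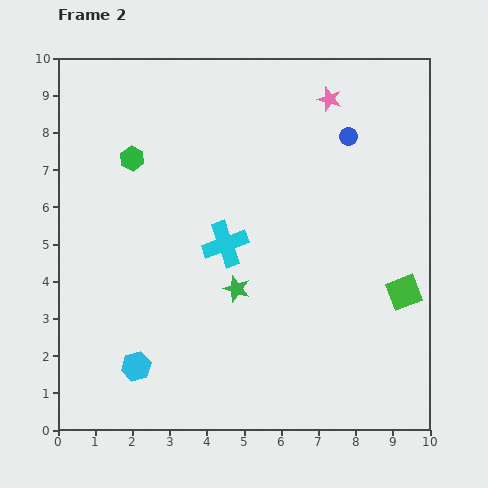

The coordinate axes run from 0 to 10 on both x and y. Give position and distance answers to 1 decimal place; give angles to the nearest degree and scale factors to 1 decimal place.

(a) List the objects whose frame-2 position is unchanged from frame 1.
the cyan cross, the green star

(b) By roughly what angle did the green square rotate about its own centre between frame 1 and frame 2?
29° counter-clockwise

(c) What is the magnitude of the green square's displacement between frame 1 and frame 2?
3.1

The green square moved from (7.0, 1.6) to (9.3, 3.7), a distance of √(2.3² + 2.1²) ≈ 3.1.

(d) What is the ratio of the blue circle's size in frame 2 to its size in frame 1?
0.7×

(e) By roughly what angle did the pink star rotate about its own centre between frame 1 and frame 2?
16° counter-clockwise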